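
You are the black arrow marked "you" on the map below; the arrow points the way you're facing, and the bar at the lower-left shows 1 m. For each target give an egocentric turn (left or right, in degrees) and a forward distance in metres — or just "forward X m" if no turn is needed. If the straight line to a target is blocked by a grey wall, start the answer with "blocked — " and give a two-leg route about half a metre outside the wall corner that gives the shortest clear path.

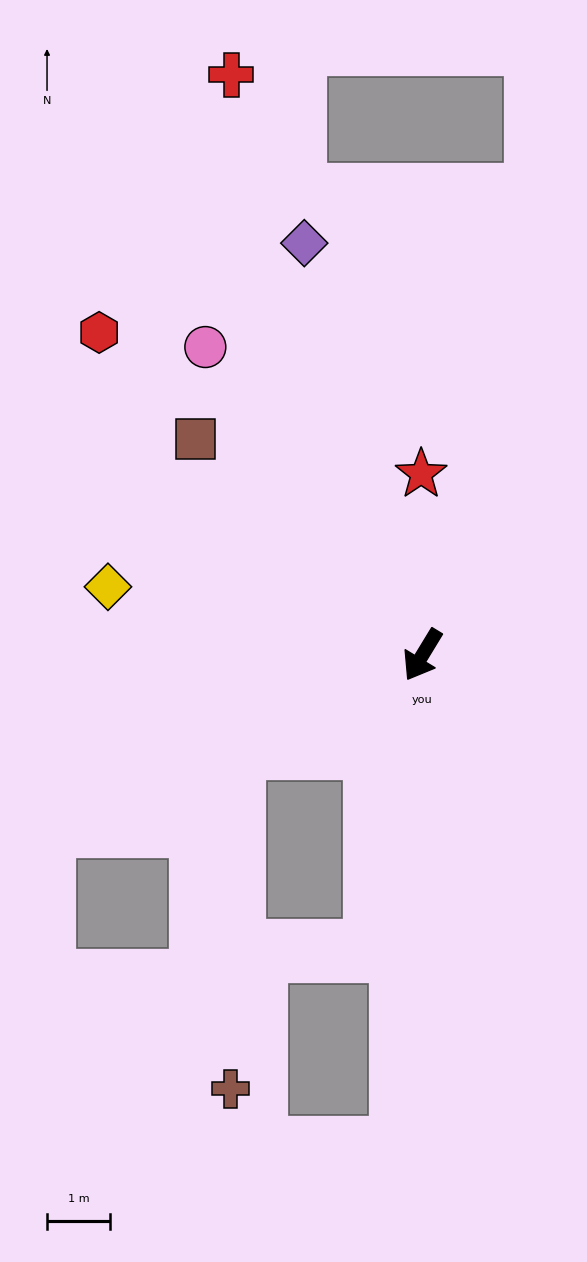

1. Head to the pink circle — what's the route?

turn right 114°, forward 6.0 m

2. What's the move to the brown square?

turn right 102°, forward 4.9 m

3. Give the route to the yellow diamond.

turn right 71°, forward 5.1 m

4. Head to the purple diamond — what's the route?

turn right 133°, forward 6.8 m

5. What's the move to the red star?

turn right 148°, forward 2.9 m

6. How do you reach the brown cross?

blocked — turn right 31°, forward 3.3 m, then turn left 61°, forward 5.3 m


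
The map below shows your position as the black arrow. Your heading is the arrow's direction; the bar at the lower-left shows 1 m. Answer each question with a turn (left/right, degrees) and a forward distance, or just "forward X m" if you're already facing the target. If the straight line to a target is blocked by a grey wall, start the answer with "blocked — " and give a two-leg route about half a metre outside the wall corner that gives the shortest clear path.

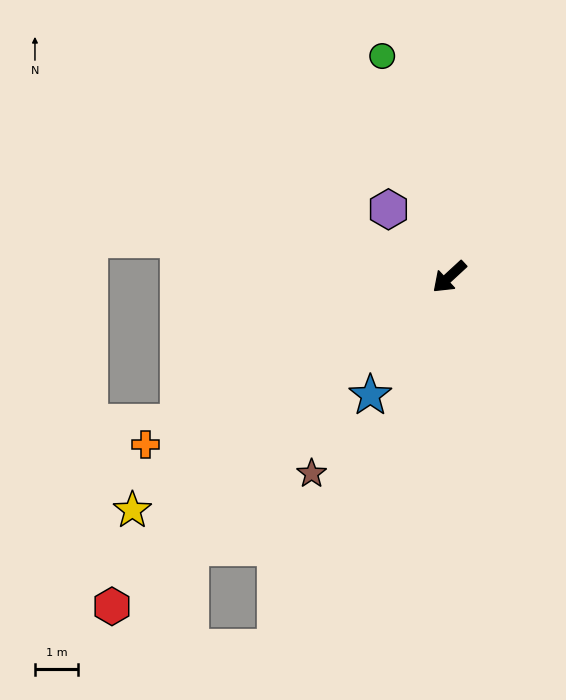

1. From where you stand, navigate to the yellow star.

turn right 6°, forward 9.1 m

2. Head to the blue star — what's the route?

turn left 14°, forward 3.3 m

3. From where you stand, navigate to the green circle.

turn right 116°, forward 5.3 m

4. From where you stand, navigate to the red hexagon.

forward 10.9 m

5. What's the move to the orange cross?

turn right 14°, forward 8.0 m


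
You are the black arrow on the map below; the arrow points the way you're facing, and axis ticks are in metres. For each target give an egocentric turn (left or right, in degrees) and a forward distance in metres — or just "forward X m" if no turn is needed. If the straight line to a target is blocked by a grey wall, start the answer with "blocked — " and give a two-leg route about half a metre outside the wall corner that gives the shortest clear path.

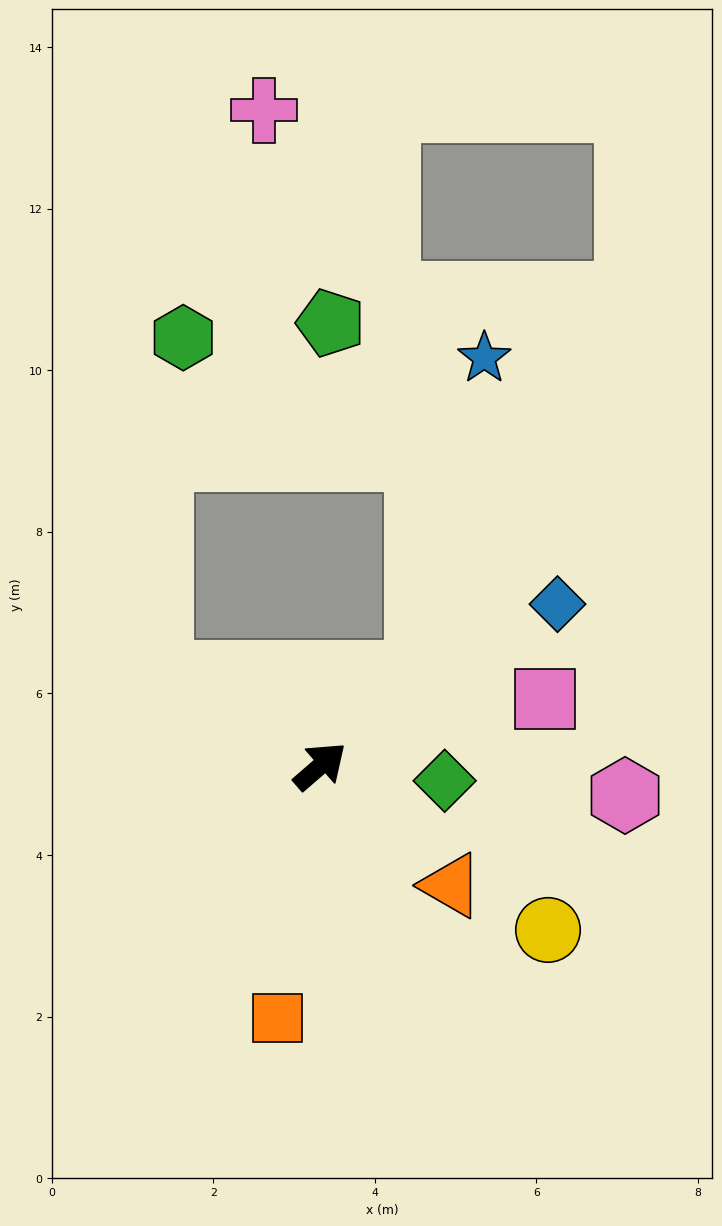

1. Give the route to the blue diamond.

turn right 7°, forward 3.6 m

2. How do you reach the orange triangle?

turn right 83°, forward 2.2 m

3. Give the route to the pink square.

turn right 24°, forward 2.9 m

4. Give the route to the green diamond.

turn right 48°, forward 1.6 m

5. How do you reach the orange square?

turn right 141°, forward 3.2 m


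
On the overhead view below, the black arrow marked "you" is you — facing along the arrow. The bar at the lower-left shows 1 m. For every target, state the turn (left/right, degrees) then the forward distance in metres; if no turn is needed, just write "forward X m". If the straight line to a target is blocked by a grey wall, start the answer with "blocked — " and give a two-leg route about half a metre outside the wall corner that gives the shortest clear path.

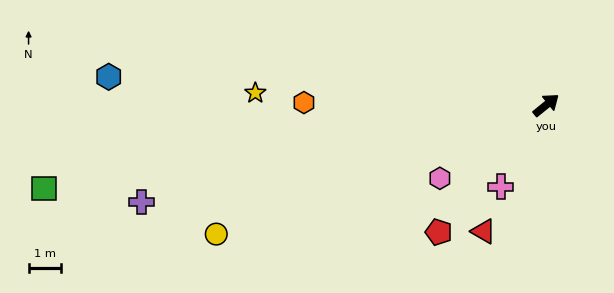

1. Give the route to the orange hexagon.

turn left 140°, forward 7.5 m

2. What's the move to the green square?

turn left 150°, forward 15.7 m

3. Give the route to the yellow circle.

turn left 162°, forward 11.0 m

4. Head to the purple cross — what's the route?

turn left 154°, forward 12.9 m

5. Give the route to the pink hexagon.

turn left 176°, forward 4.0 m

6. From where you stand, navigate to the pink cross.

turn right 158°, forward 2.9 m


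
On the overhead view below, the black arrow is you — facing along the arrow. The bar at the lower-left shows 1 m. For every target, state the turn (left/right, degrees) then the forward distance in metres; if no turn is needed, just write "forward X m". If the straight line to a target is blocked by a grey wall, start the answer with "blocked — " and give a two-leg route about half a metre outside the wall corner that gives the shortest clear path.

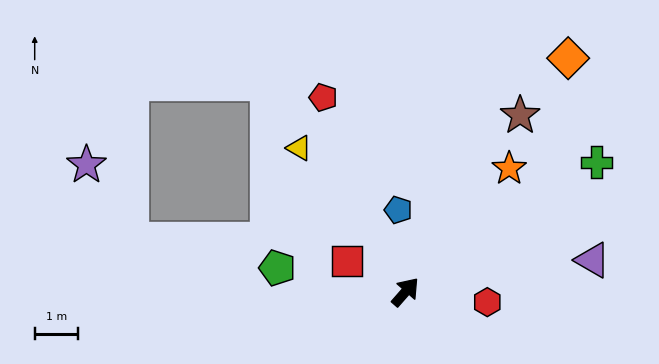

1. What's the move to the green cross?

turn right 15°, forward 5.4 m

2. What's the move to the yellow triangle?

turn left 78°, forward 4.1 m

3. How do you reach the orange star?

forward 3.7 m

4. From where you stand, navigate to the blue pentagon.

turn left 46°, forward 1.9 m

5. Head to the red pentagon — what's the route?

turn left 64°, forward 4.9 m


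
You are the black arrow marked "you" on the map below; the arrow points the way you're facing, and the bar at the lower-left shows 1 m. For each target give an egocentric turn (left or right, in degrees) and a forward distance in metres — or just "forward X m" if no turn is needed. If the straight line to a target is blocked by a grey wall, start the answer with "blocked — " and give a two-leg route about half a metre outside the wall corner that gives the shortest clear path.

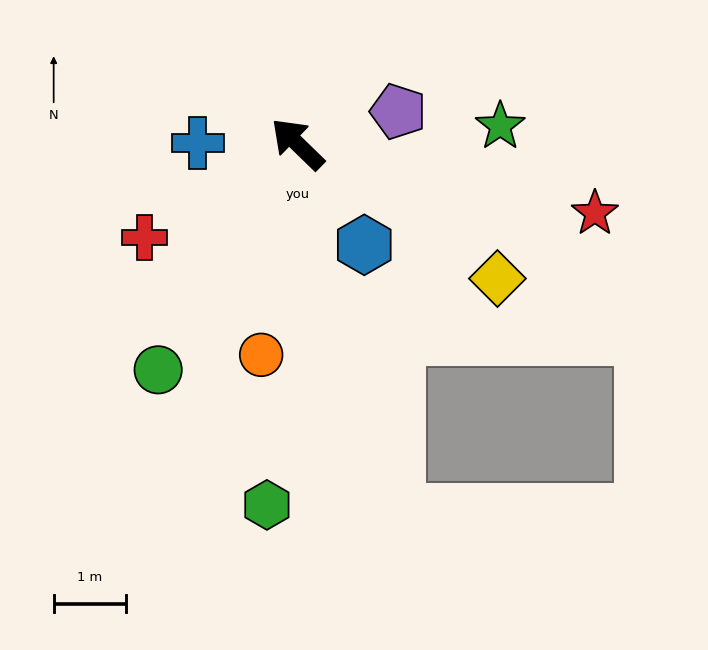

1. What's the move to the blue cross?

turn left 44°, forward 1.4 m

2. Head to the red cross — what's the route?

turn left 76°, forward 2.5 m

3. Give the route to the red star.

turn right 149°, forward 4.2 m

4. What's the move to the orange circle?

turn left 124°, forward 3.0 m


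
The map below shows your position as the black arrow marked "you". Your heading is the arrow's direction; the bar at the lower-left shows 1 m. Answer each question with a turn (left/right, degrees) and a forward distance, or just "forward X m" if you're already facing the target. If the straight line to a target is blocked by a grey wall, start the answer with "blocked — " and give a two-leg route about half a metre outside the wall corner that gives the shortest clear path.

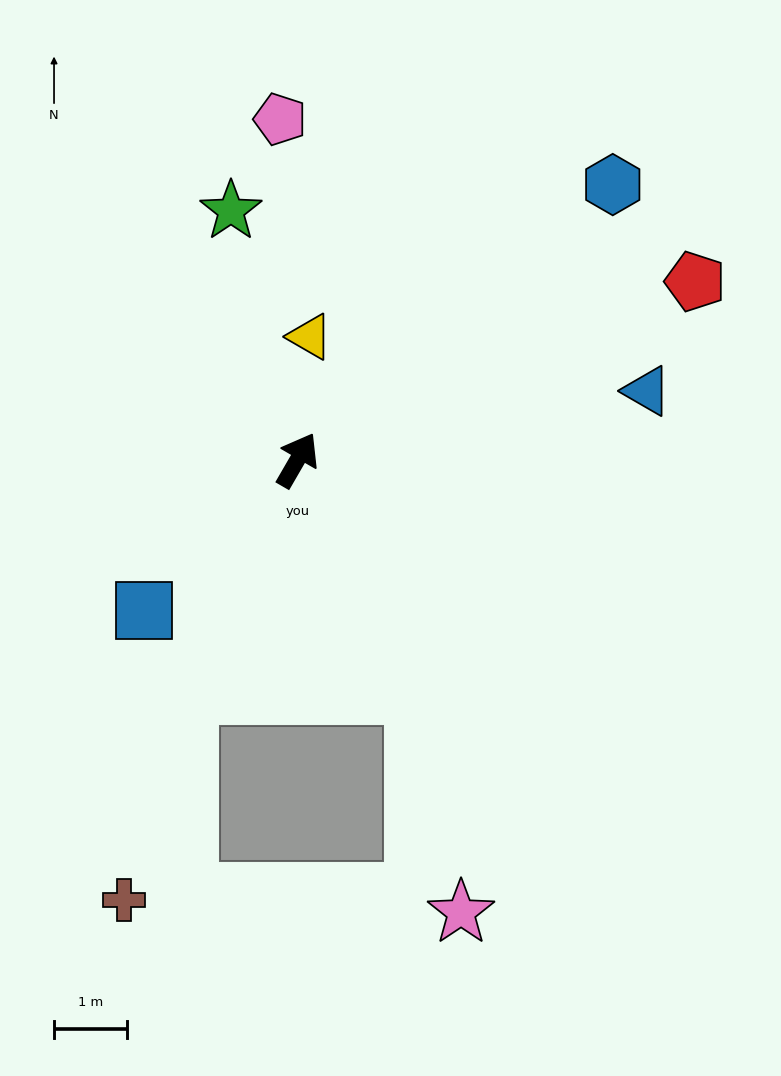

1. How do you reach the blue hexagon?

turn right 19°, forward 5.8 m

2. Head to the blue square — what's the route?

turn left 165°, forward 3.0 m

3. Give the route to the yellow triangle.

turn left 24°, forward 1.7 m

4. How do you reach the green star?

turn left 45°, forward 3.5 m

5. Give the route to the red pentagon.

turn right 36°, forward 6.0 m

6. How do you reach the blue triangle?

turn right 49°, forward 4.9 m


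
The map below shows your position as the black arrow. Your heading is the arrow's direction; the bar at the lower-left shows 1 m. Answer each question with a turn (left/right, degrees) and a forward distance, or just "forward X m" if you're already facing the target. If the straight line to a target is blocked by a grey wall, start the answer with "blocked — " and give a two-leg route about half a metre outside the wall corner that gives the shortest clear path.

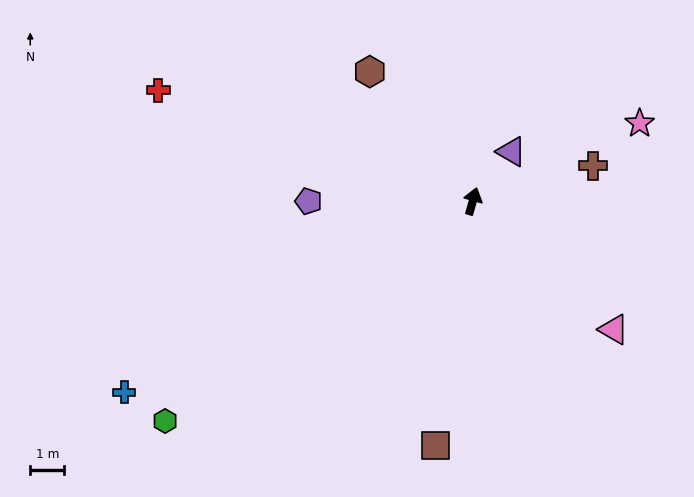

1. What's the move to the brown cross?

turn right 58°, forward 3.7 m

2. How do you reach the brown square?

turn right 173°, forward 7.2 m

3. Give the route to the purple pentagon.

turn left 106°, forward 4.8 m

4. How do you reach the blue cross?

turn left 135°, forward 11.6 m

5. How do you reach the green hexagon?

turn left 141°, forward 11.0 m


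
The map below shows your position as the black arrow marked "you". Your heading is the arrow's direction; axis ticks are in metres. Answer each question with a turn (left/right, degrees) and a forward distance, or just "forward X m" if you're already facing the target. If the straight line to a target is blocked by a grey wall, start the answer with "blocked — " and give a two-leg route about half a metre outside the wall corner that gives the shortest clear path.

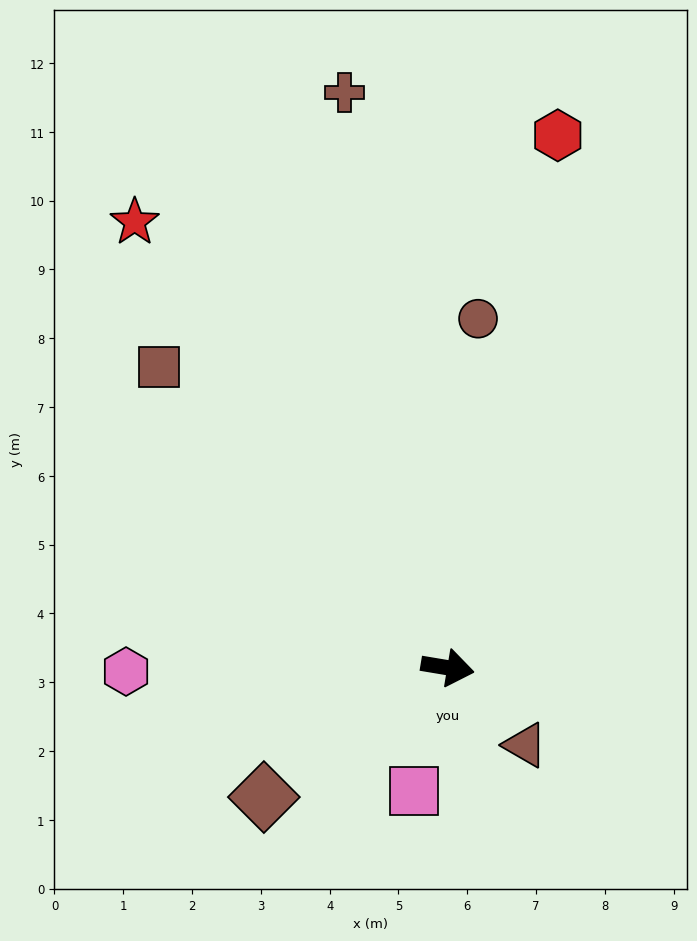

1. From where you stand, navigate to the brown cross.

turn left 110°, forward 8.5 m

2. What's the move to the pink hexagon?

turn right 170°, forward 4.7 m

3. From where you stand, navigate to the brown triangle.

turn right 36°, forward 1.6 m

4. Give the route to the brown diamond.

turn right 135°, forward 3.3 m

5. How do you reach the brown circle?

turn left 94°, forward 5.1 m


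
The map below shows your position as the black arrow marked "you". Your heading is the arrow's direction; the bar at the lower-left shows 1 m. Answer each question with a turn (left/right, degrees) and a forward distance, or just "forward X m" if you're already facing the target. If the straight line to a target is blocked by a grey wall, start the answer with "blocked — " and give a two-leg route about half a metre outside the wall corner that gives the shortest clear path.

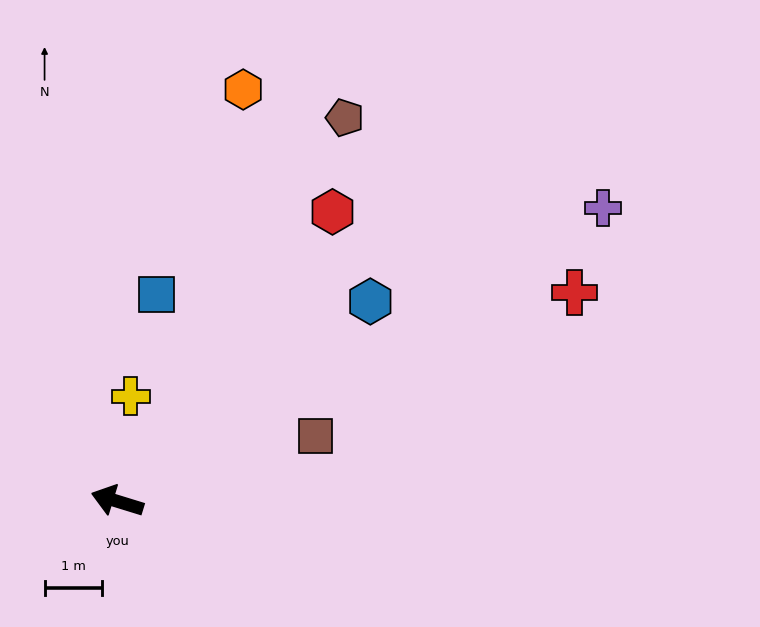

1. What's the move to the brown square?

turn right 145°, forward 3.7 m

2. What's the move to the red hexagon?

turn right 110°, forward 6.3 m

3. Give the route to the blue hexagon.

turn right 125°, forward 5.6 m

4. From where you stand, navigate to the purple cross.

turn right 132°, forward 9.9 m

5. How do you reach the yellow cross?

turn right 80°, forward 1.9 m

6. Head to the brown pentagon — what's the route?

turn right 104°, forward 7.8 m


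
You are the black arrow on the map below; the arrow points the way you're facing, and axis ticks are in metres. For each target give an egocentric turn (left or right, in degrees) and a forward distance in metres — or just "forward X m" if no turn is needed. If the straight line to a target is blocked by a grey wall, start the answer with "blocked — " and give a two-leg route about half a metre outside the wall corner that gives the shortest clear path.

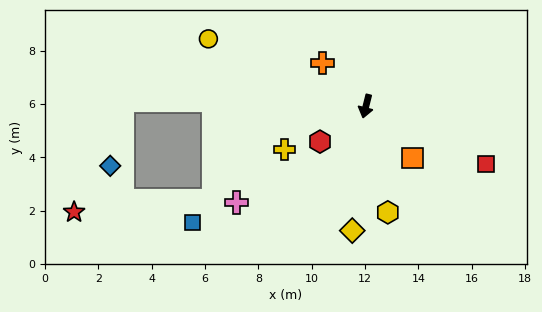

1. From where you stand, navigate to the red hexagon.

turn right 38°, forward 2.2 m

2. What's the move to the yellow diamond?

turn left 8°, forward 4.7 m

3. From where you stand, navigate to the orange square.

turn left 56°, forward 2.6 m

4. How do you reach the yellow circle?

turn right 99°, forward 6.4 m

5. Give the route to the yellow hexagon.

turn left 26°, forward 4.1 m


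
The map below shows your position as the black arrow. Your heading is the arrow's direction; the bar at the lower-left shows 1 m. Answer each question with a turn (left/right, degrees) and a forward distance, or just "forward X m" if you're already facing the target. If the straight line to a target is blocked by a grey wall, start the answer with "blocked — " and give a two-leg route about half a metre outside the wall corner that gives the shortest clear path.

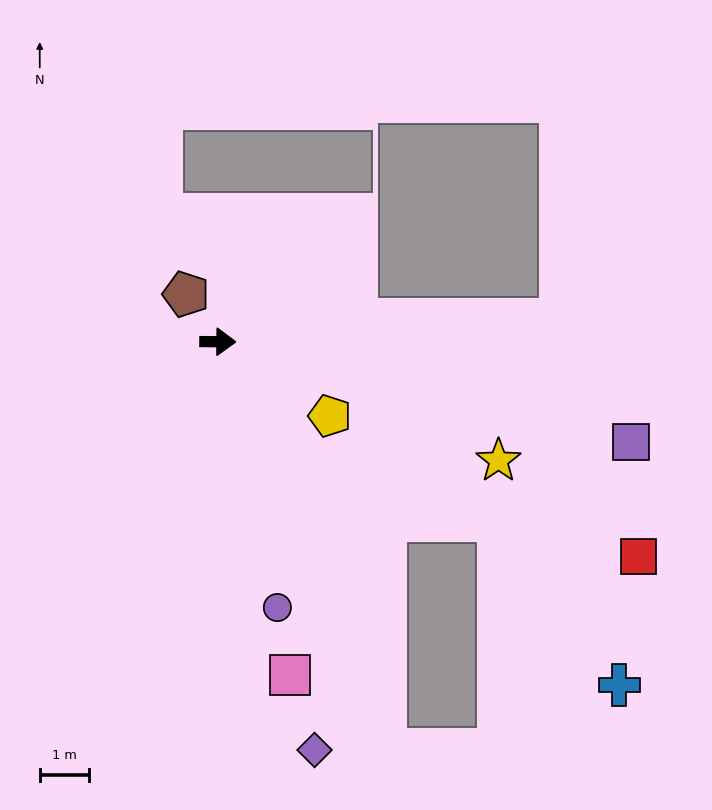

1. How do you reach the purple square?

turn right 13°, forward 8.7 m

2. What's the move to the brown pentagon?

turn left 124°, forward 1.2 m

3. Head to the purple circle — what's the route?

turn right 77°, forward 5.6 m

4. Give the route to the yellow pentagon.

turn right 33°, forward 2.7 m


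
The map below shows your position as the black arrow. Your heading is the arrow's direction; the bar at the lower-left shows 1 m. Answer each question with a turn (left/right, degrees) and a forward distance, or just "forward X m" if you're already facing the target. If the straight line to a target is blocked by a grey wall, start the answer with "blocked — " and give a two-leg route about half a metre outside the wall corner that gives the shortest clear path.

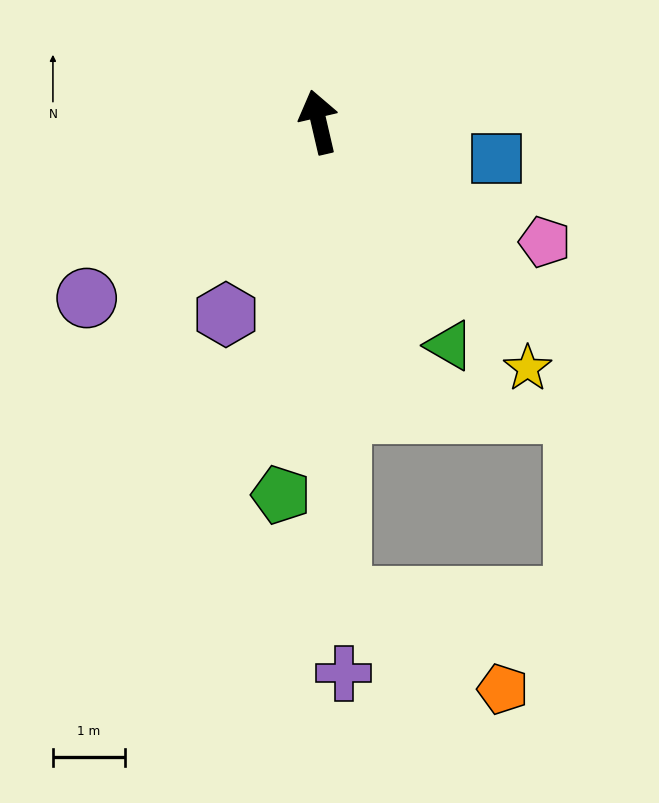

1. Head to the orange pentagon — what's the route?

blocked — turn left 170°, forward 6.6 m, then turn left 57°, forward 2.6 m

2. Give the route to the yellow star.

turn right 153°, forward 4.5 m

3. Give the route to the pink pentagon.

turn right 131°, forward 3.5 m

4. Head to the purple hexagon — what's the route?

turn left 141°, forward 3.0 m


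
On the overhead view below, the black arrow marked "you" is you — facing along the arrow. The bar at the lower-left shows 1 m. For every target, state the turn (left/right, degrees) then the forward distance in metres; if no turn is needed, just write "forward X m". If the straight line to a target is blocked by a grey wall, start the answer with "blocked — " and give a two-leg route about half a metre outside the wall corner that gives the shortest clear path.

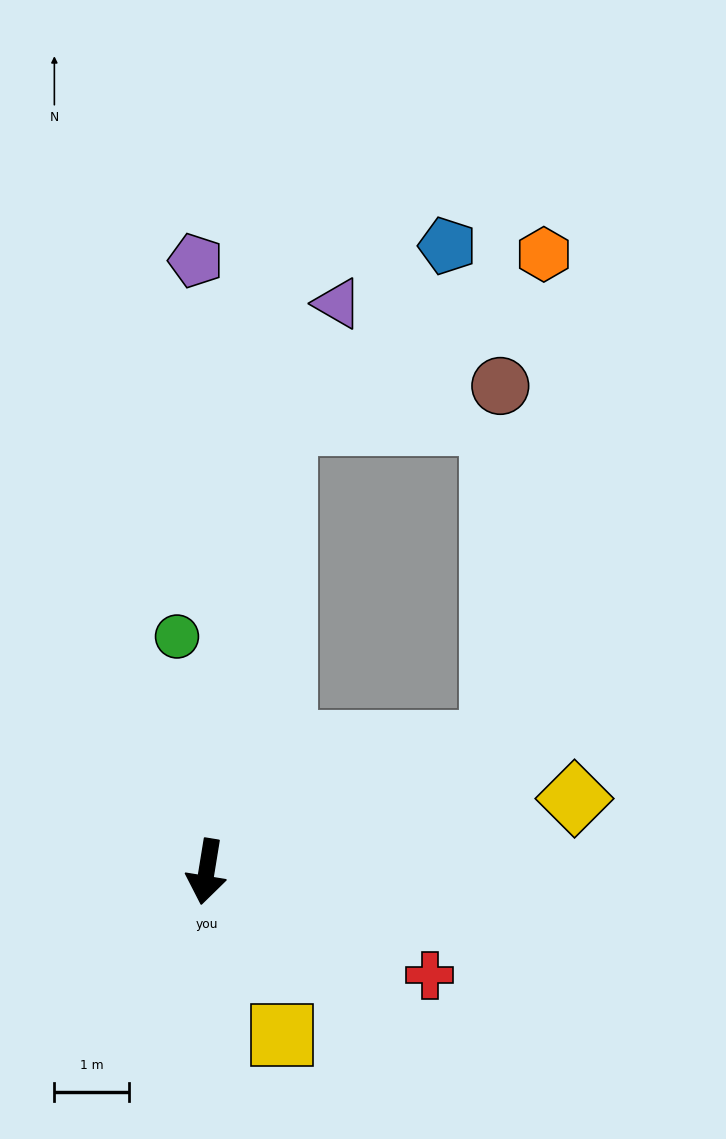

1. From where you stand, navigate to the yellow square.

turn left 34°, forward 2.4 m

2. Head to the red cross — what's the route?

turn left 74°, forward 3.3 m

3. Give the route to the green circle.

turn right 164°, forward 3.2 m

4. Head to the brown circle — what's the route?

blocked — turn left 124°, forward 4.2 m, then turn left 64°, forward 4.8 m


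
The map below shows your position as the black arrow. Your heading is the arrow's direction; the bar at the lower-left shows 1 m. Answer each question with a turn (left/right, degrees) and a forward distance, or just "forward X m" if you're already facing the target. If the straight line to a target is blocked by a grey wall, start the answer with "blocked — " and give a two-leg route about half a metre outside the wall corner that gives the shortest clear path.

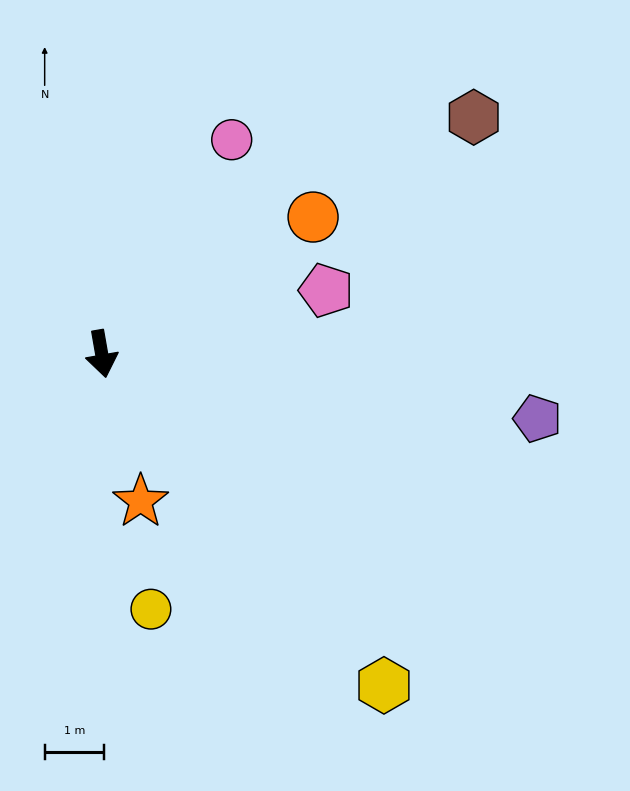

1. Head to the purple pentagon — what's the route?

turn left 72°, forward 7.4 m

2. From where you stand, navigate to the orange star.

turn left 5°, forward 2.6 m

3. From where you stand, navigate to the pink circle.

turn left 139°, forward 4.2 m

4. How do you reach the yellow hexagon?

turn left 31°, forward 7.3 m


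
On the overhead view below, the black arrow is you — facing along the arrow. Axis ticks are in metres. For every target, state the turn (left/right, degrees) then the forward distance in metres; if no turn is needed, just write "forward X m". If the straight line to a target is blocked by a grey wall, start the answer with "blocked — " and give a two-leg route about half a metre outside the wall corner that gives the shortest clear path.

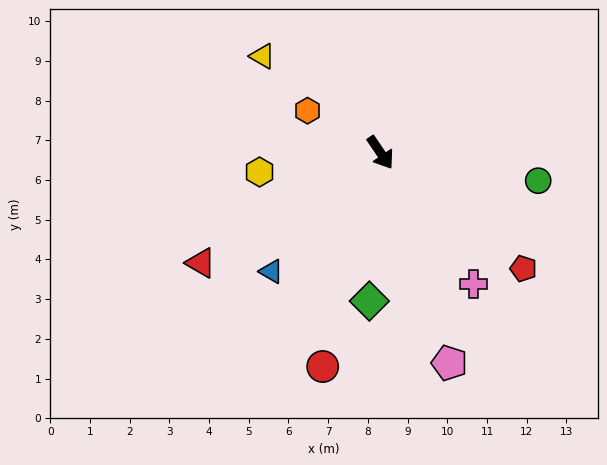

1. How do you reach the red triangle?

turn right 93°, forward 5.3 m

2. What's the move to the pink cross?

forward 4.0 m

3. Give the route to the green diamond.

turn right 38°, forward 3.7 m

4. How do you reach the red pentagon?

turn left 17°, forward 4.6 m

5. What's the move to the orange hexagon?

turn right 154°, forward 2.1 m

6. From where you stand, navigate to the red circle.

turn right 49°, forward 5.6 m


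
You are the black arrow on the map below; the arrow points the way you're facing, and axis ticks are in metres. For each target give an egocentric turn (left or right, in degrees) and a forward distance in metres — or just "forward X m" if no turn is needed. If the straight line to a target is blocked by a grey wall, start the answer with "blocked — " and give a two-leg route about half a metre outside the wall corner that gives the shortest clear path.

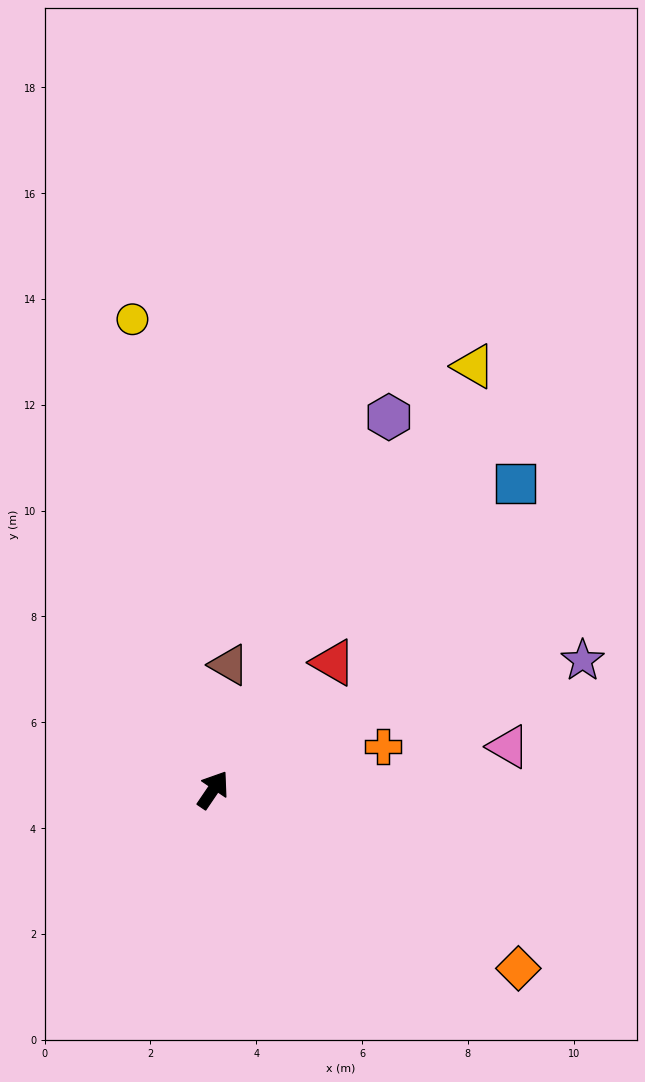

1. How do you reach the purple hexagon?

turn left 9°, forward 7.8 m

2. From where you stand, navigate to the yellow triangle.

turn left 3°, forward 9.4 m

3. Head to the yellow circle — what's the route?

turn left 44°, forward 9.0 m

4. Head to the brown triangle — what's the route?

turn left 27°, forward 2.4 m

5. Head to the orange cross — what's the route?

turn right 42°, forward 3.3 m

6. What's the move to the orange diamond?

turn right 86°, forward 6.7 m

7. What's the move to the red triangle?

turn right 9°, forward 3.3 m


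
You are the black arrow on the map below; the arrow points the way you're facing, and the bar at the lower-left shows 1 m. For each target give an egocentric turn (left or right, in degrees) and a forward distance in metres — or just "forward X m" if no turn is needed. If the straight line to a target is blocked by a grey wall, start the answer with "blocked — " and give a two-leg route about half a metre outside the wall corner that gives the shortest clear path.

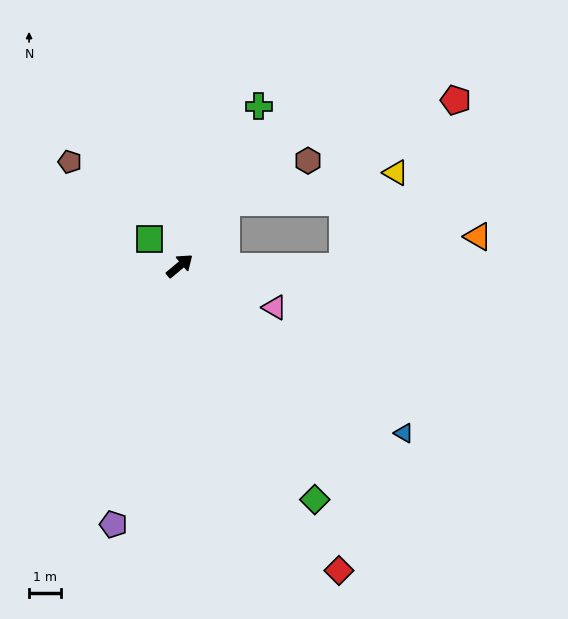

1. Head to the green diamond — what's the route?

turn right 100°, forward 8.5 m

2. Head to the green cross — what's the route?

turn left 24°, forward 5.6 m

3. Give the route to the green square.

turn left 99°, forward 1.3 m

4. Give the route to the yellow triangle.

blocked — turn left 14°, forward 2.5 m, then turn right 44°, forward 5.4 m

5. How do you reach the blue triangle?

turn right 77°, forward 8.8 m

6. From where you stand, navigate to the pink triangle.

turn right 64°, forward 3.3 m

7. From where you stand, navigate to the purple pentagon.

turn right 144°, forward 8.4 m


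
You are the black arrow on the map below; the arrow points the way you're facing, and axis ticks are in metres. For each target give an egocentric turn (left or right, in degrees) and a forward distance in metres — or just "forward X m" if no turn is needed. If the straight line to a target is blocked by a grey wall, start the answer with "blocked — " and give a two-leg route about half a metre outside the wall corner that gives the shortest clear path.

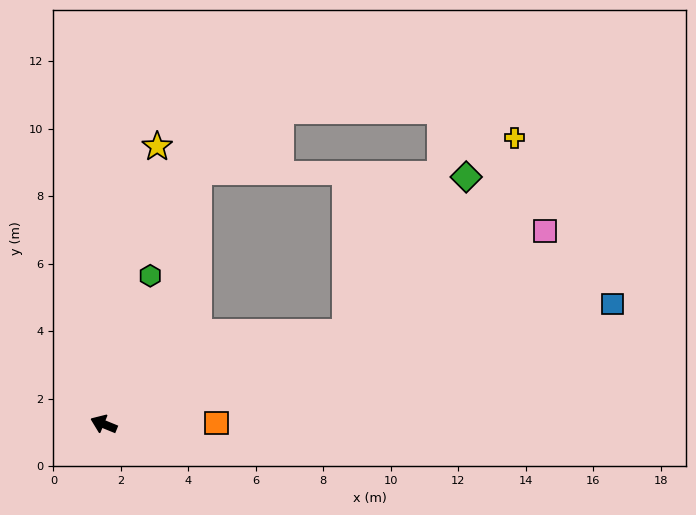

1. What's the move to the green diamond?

blocked — turn right 137°, forward 7.7 m, then turn left 32°, forward 5.8 m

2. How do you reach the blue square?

turn right 144°, forward 15.5 m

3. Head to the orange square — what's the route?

turn right 157°, forward 3.3 m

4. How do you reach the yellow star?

turn right 79°, forward 8.4 m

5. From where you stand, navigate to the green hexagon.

turn right 85°, forward 4.6 m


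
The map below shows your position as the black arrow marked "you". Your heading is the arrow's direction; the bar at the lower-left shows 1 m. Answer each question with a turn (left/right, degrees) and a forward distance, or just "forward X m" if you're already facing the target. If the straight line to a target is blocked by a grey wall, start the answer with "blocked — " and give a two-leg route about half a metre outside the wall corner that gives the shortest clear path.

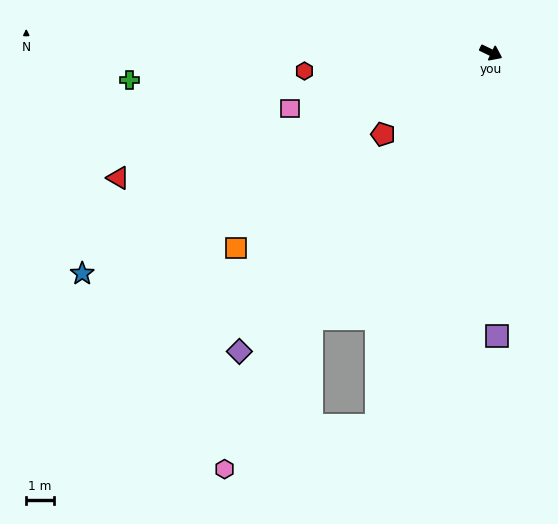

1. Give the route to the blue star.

turn right 126°, forward 16.9 m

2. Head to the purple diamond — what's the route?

turn right 104°, forward 14.2 m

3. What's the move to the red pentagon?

turn right 117°, forward 4.9 m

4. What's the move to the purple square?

turn right 63°, forward 10.3 m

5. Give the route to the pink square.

turn right 139°, forward 7.6 m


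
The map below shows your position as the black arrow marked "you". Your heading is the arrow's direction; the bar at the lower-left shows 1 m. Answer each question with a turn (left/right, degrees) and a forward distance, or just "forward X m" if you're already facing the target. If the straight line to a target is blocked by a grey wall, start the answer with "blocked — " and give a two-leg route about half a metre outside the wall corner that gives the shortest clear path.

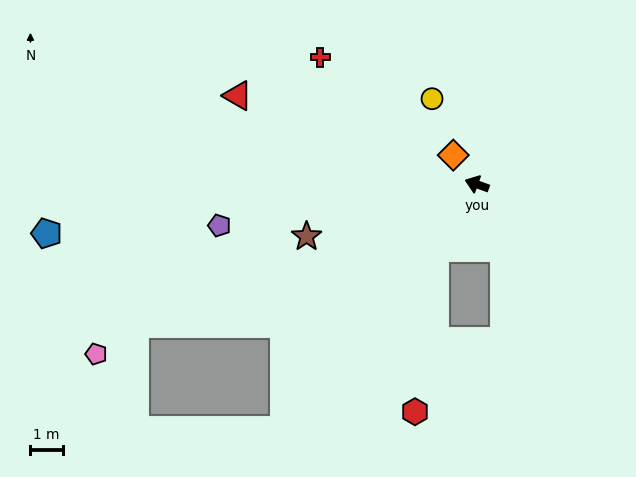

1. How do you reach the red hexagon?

blocked — turn left 77°, forward 2.3 m, then turn left 25°, forward 5.1 m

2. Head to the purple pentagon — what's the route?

turn left 29°, forward 8.0 m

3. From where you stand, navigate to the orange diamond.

turn right 31°, forward 1.2 m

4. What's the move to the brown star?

turn left 37°, forward 5.5 m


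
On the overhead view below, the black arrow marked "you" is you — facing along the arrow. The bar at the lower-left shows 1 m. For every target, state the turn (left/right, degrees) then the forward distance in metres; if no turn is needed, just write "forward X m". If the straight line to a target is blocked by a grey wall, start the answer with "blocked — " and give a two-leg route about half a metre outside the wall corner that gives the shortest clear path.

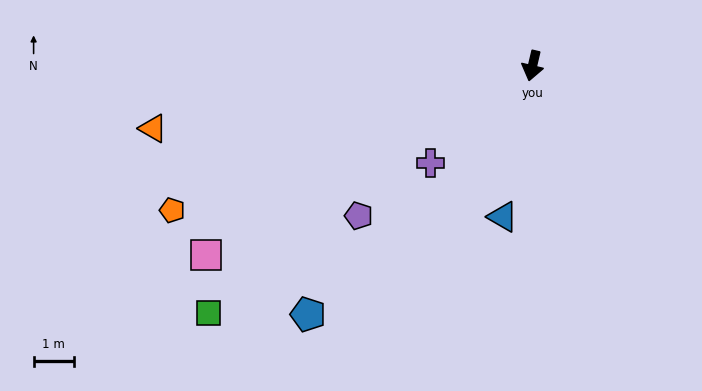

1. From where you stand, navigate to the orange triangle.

turn right 67°, forward 9.6 m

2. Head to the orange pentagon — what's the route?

turn right 55°, forward 9.7 m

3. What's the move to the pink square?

turn right 47°, forward 9.4 m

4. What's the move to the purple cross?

turn right 33°, forward 3.5 m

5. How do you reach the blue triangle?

forward 3.8 m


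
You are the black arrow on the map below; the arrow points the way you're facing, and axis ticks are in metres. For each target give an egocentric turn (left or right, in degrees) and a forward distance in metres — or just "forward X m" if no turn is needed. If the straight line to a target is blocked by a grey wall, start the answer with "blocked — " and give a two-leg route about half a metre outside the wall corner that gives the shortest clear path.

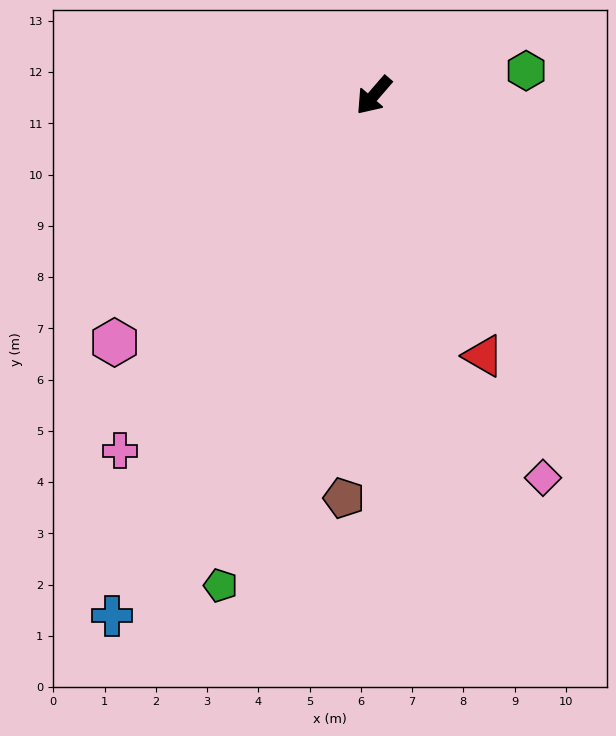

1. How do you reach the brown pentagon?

turn left 37°, forward 7.9 m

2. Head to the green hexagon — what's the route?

turn left 140°, forward 3.0 m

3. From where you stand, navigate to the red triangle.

turn left 64°, forward 5.5 m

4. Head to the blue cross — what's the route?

turn left 14°, forward 11.4 m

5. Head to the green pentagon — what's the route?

turn left 24°, forward 10.0 m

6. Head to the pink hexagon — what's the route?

turn right 6°, forward 7.0 m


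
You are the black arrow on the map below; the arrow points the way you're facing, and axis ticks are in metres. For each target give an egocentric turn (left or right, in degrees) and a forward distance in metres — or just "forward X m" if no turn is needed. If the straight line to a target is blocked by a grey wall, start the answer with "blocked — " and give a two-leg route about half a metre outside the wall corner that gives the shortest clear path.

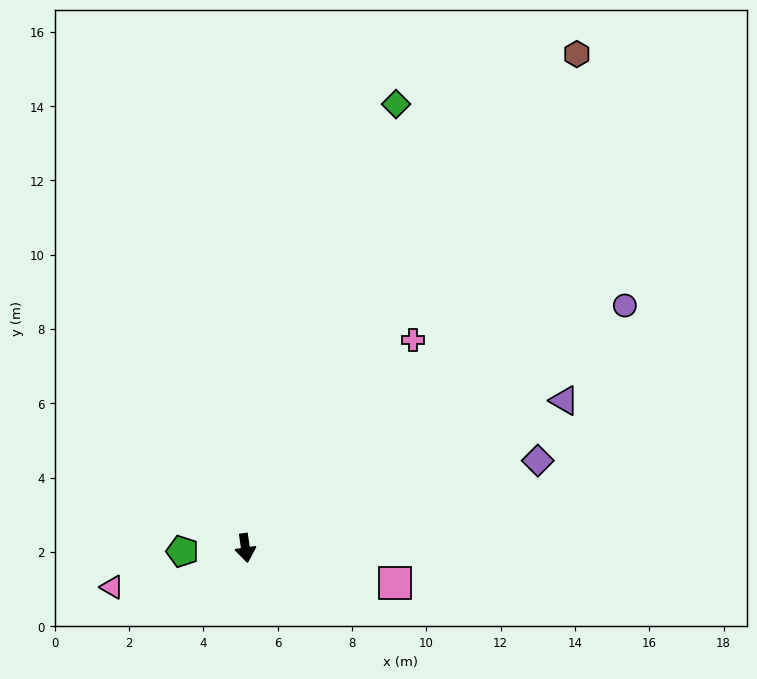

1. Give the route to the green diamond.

turn left 153°, forward 12.6 m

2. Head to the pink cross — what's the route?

turn left 133°, forward 7.2 m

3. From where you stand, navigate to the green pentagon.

turn right 95°, forward 1.7 m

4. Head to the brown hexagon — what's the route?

turn left 138°, forward 16.0 m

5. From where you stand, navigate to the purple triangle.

turn left 106°, forward 9.5 m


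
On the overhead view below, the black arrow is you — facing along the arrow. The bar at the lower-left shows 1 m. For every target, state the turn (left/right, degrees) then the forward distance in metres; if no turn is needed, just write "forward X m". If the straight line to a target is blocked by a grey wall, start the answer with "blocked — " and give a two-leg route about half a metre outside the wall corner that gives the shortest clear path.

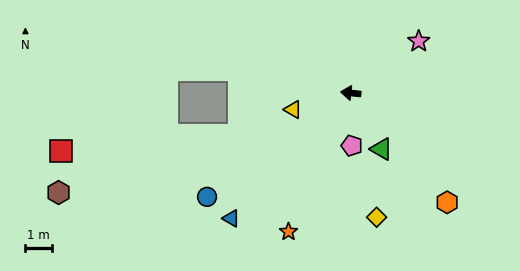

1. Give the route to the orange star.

turn left 72°, forward 5.7 m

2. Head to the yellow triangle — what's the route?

turn left 22°, forward 2.3 m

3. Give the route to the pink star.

turn right 137°, forward 3.2 m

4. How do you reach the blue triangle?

turn left 53°, forward 6.5 m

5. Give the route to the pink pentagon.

turn left 97°, forward 2.0 m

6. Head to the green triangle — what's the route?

turn left 125°, forward 2.4 m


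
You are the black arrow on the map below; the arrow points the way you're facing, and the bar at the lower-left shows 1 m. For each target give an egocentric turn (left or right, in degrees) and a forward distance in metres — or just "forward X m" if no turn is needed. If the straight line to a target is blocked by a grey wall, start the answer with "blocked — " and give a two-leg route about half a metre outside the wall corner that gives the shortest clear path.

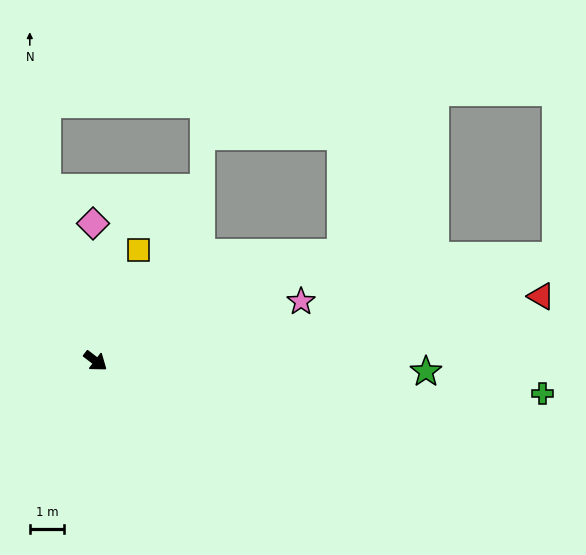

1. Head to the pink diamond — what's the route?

turn left 129°, forward 4.0 m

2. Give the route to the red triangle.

turn left 46°, forward 13.2 m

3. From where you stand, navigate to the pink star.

turn left 54°, forward 6.3 m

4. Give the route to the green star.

turn left 36°, forward 9.7 m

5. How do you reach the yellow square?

turn left 106°, forward 3.5 m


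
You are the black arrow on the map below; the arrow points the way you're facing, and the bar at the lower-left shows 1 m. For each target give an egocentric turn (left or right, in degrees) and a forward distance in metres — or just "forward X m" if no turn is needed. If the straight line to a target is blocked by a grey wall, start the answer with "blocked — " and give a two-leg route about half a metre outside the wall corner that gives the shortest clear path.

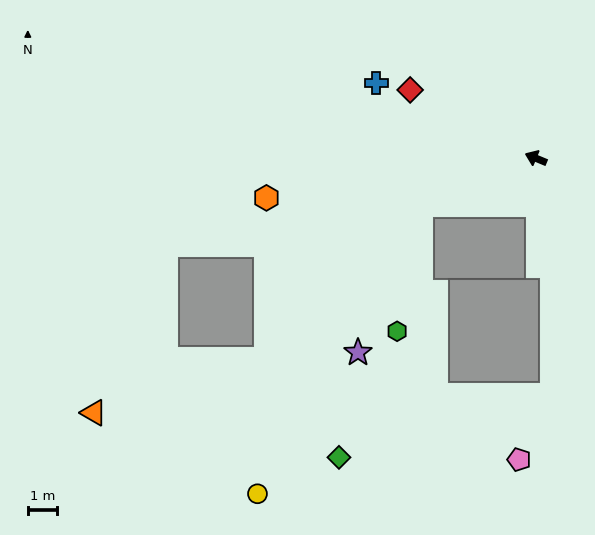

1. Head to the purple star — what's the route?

blocked — turn left 45°, forward 4.3 m, then turn left 44°, forward 5.6 m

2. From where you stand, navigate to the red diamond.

turn right 6°, forward 5.0 m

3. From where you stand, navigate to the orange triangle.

blocked — turn left 36°, forward 13.2 m, then turn left 53°, forward 6.3 m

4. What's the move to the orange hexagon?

turn left 31°, forward 9.4 m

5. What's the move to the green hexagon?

blocked — turn left 45°, forward 4.3 m, then turn left 57°, forward 4.4 m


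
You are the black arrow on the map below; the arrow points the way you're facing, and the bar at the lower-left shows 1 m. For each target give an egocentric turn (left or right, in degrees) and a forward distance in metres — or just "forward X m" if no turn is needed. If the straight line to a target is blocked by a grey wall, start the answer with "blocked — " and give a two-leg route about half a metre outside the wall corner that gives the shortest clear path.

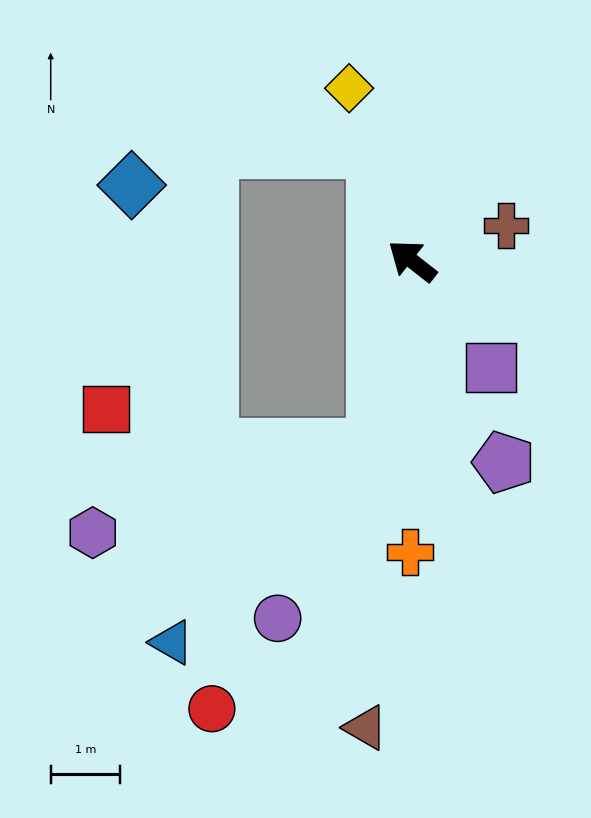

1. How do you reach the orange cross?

turn left 128°, forward 4.2 m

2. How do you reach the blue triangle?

blocked — turn left 117°, forward 2.7 m, then turn right 36°, forward 4.0 m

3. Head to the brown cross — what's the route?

turn right 121°, forward 1.4 m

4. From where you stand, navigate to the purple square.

turn left 165°, forward 1.9 m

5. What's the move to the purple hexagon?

blocked — turn left 117°, forward 2.7 m, then turn right 62°, forward 4.3 m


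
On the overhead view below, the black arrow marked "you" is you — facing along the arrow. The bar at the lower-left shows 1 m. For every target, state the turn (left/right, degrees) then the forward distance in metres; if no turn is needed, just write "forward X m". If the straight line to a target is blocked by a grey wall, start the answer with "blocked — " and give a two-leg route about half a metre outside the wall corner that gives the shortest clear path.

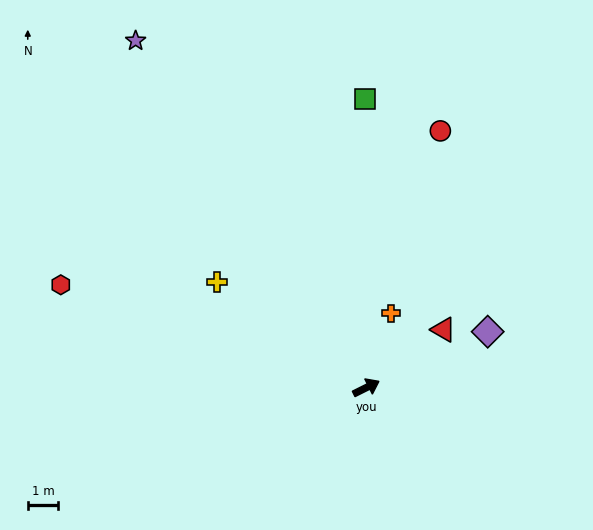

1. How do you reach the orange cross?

turn left 45°, forward 2.6 m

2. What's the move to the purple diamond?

forward 4.4 m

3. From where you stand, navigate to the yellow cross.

turn left 118°, forward 6.0 m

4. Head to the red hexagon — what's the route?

turn left 135°, forward 10.6 m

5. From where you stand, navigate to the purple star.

turn left 97°, forward 13.6 m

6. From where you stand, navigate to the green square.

turn left 64°, forward 9.5 m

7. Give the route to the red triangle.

turn left 10°, forward 3.2 m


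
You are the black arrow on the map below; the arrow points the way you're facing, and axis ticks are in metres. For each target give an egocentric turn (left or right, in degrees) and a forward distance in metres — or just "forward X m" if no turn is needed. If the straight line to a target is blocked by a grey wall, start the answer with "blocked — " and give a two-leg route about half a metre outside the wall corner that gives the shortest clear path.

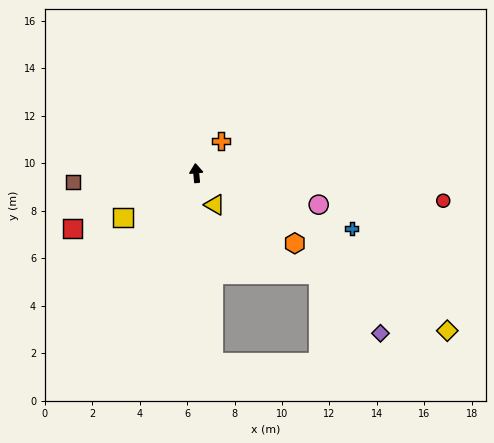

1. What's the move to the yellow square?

turn left 116°, forward 3.6 m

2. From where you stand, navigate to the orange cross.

turn right 43°, forward 1.7 m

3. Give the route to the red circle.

turn right 102°, forward 10.5 m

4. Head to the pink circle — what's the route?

turn right 110°, forward 5.3 m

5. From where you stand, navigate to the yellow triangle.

turn right 155°, forward 1.5 m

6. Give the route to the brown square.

turn left 89°, forward 5.2 m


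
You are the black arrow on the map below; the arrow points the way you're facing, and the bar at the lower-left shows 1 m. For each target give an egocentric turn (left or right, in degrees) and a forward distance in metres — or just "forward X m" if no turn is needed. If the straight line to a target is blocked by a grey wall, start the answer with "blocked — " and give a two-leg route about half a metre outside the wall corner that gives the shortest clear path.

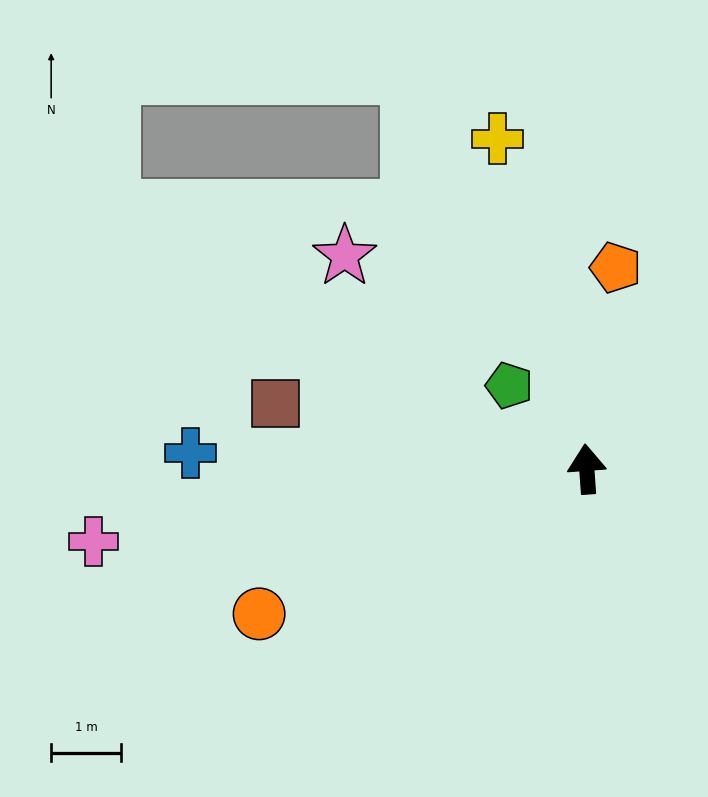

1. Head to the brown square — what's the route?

turn left 74°, forward 4.6 m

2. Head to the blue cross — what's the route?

turn left 84°, forward 5.7 m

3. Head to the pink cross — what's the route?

turn left 94°, forward 7.2 m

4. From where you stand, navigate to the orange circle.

turn left 110°, forward 5.2 m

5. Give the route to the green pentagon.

turn left 39°, forward 1.6 m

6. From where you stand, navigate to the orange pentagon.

turn right 12°, forward 2.9 m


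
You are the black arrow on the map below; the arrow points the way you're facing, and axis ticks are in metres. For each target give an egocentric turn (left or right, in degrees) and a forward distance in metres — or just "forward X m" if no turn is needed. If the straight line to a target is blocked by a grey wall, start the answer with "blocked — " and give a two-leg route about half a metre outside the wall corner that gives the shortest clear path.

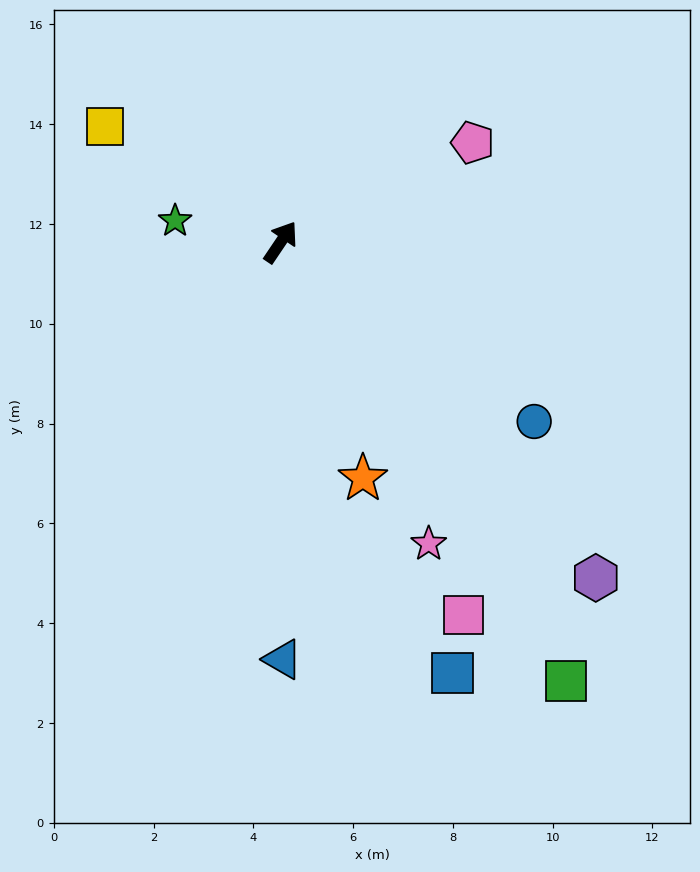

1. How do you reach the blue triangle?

turn right 146°, forward 8.4 m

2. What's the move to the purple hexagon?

turn right 103°, forward 9.2 m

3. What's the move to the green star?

turn left 113°, forward 2.2 m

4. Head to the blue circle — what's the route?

turn right 91°, forward 6.2 m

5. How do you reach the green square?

turn right 113°, forward 10.5 m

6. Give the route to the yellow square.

turn left 91°, forward 4.2 m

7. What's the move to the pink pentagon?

turn right 29°, forward 4.3 m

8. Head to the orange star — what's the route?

turn right 127°, forward 5.0 m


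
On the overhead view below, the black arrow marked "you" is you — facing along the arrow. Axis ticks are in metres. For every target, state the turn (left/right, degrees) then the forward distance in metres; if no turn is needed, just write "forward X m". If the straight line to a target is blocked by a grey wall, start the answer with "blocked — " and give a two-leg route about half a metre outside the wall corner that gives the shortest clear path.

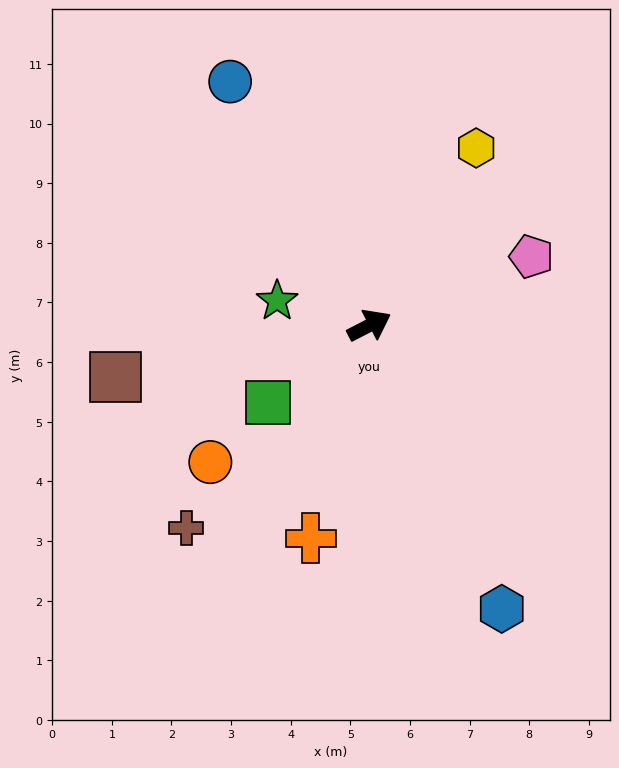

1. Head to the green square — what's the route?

turn right 170°, forward 2.1 m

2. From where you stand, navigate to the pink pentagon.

turn right 4°, forward 3.0 m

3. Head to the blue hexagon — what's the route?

turn right 92°, forward 5.2 m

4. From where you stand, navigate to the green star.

turn left 138°, forward 1.6 m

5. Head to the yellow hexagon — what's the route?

turn left 32°, forward 3.5 m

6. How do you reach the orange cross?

turn right 133°, forward 3.7 m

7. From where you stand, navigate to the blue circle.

turn left 92°, forward 4.7 m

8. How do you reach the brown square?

turn left 164°, forward 4.3 m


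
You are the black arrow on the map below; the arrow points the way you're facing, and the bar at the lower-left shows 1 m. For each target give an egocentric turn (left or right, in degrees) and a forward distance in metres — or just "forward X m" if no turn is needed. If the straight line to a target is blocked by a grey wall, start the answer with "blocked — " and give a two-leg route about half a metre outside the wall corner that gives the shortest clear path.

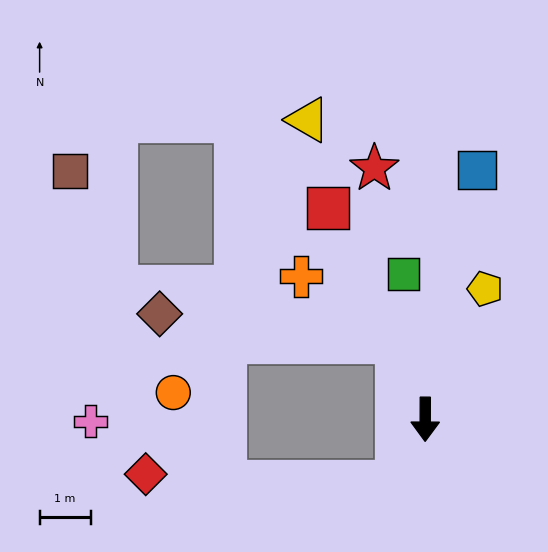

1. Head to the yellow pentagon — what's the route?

turn left 156°, forward 2.8 m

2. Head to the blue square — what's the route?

turn left 168°, forward 5.0 m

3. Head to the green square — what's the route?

turn right 171°, forward 2.9 m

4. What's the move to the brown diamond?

blocked — turn right 159°, forward 1.6 m, then turn left 62°, forward 4.7 m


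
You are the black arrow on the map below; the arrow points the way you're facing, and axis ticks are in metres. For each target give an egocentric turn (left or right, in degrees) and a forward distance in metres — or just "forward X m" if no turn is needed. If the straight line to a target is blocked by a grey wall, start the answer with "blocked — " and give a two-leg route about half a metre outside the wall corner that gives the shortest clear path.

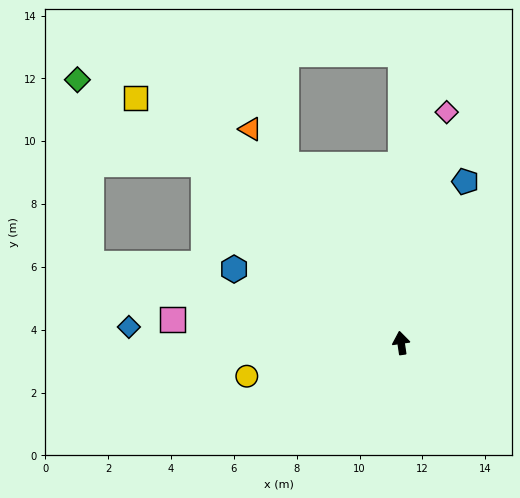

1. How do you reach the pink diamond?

turn right 20°, forward 7.5 m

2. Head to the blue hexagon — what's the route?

turn left 58°, forward 5.8 m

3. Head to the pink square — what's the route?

turn left 76°, forward 7.3 m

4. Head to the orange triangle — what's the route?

turn left 27°, forward 8.3 m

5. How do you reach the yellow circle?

turn left 94°, forward 5.0 m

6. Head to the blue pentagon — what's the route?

turn right 30°, forward 5.5 m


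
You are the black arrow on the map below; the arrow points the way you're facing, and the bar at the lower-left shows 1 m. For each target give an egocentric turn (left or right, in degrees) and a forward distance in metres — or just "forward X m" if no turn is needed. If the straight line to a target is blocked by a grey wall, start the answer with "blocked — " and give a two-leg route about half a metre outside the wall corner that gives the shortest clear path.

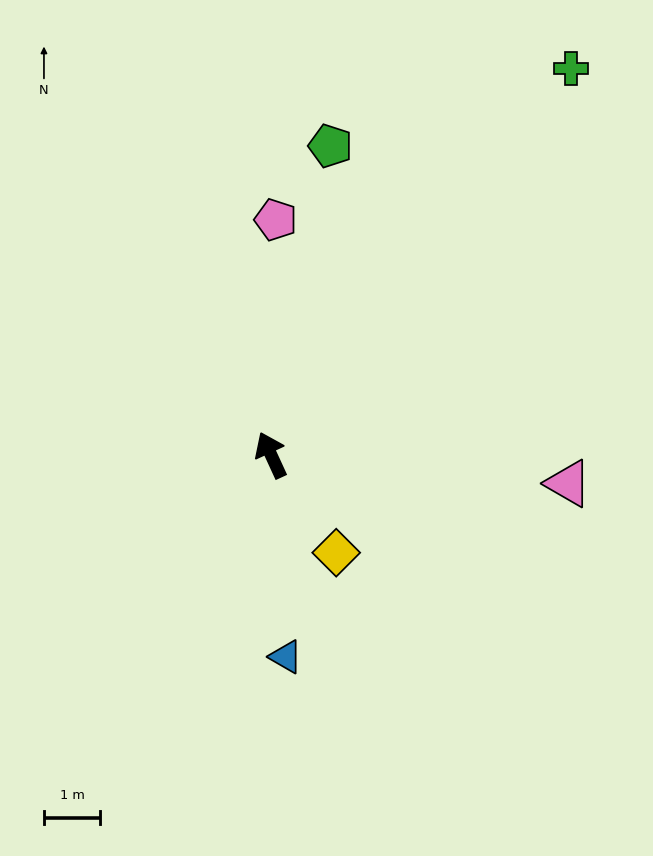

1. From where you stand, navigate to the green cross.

turn right 63°, forward 8.7 m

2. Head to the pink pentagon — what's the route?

turn right 26°, forward 4.2 m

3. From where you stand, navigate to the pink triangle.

turn right 120°, forward 5.3 m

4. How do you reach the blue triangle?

turn left 160°, forward 3.6 m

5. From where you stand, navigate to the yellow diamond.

turn right 171°, forward 2.1 m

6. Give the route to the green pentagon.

turn right 36°, forward 5.6 m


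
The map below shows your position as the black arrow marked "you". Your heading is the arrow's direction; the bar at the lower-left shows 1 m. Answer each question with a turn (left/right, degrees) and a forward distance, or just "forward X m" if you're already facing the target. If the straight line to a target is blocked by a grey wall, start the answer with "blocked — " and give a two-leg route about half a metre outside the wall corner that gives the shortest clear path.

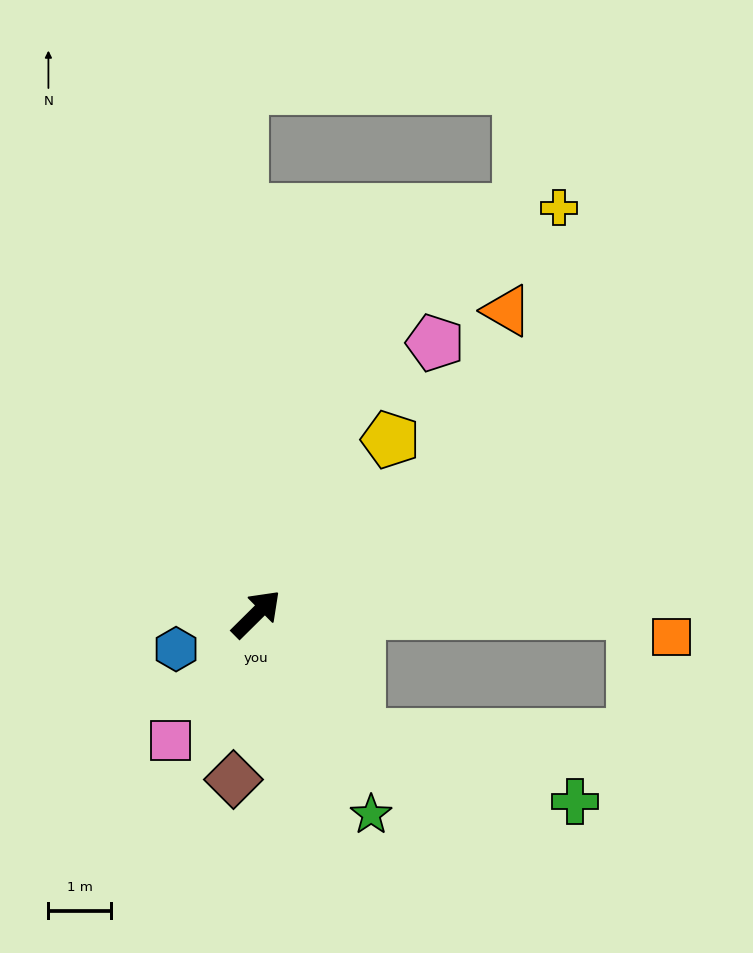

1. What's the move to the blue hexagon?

turn left 159°, forward 1.4 m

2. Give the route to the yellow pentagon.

turn left 8°, forward 3.5 m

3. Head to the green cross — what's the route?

blocked — turn right 94°, forward 2.5 m, then turn left 32°, forward 3.6 m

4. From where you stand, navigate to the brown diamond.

turn right 143°, forward 2.7 m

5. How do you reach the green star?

turn right 105°, forward 3.7 m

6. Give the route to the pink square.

turn right 169°, forward 2.4 m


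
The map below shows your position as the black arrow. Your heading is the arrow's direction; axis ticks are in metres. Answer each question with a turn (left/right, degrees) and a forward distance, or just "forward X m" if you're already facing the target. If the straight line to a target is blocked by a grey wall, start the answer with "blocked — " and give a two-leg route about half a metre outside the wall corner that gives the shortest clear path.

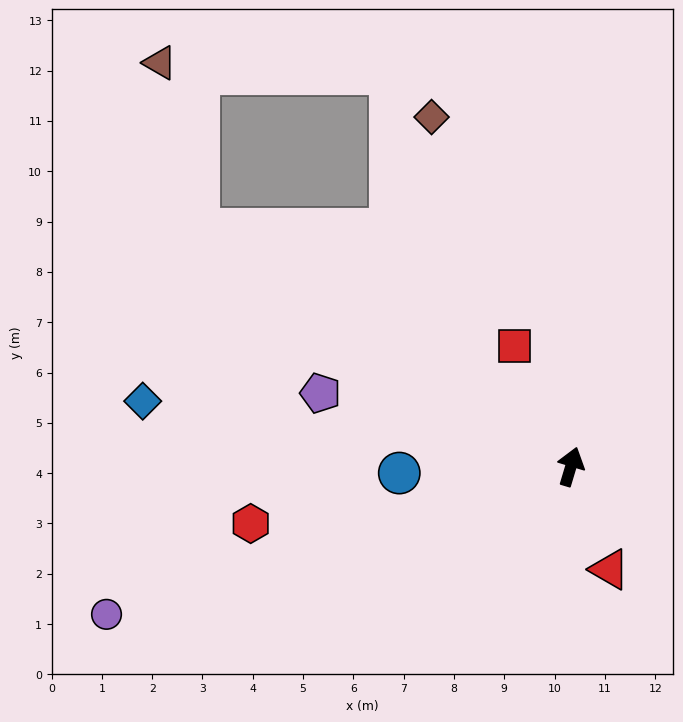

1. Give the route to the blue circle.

turn left 109°, forward 3.4 m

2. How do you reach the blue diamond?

turn left 98°, forward 8.6 m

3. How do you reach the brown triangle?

blocked — turn left 74°, forward 8.8 m, then turn right 44°, forward 3.4 m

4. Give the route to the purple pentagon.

turn left 90°, forward 5.2 m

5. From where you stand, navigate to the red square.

turn left 42°, forward 2.6 m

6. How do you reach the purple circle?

turn left 124°, forward 9.7 m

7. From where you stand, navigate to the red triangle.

turn right 143°, forward 2.2 m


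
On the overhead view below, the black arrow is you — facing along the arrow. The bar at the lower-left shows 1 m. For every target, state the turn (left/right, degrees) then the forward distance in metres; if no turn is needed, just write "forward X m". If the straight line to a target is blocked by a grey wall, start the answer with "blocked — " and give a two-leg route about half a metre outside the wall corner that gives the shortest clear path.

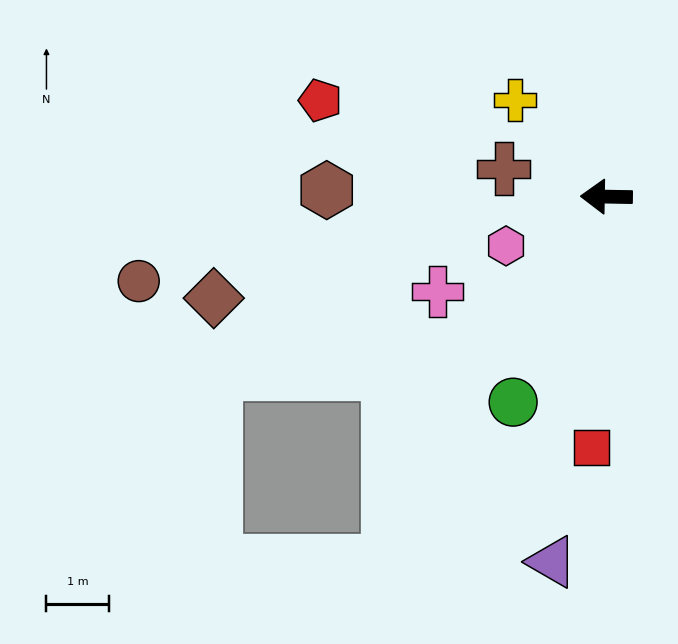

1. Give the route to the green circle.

turn left 67°, forward 3.6 m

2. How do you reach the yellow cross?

turn right 46°, forward 2.1 m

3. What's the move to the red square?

turn left 88°, forward 4.0 m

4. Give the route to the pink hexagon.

turn left 27°, forward 1.8 m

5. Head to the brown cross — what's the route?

turn right 14°, forward 1.7 m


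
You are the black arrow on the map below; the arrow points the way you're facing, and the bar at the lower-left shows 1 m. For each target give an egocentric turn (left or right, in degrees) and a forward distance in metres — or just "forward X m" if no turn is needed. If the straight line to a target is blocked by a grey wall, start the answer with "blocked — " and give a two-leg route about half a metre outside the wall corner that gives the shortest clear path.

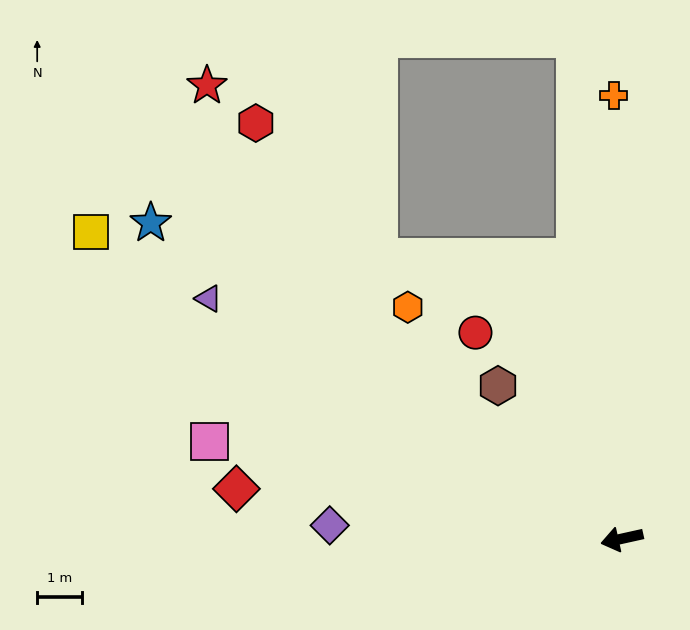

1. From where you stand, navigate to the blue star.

turn right 46°, forward 12.7 m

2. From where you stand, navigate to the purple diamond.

turn right 15°, forward 6.6 m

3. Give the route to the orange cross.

turn right 101°, forward 9.9 m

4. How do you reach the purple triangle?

turn right 43°, forward 10.7 m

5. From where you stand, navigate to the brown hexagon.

turn right 63°, forward 4.4 m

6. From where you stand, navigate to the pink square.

turn right 26°, forward 9.5 m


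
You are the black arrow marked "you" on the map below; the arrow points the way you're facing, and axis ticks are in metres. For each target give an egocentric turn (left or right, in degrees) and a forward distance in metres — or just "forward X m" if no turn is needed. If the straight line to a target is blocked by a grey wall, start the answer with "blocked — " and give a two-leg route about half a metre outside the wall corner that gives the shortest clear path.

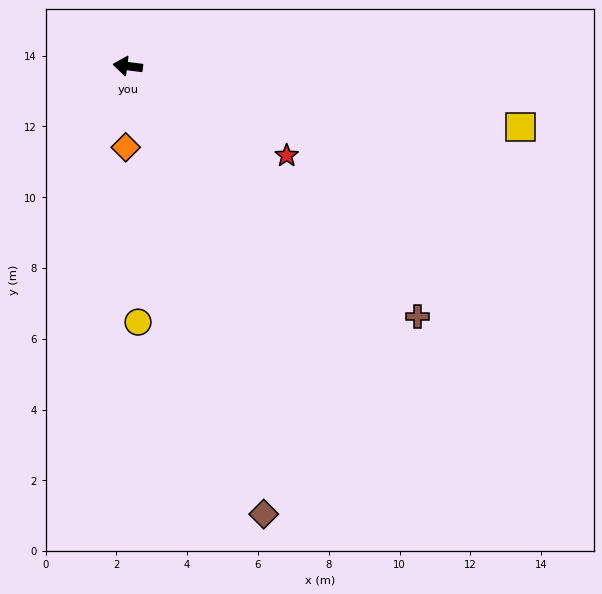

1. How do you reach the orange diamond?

turn left 96°, forward 2.3 m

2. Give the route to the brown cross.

turn left 146°, forward 10.8 m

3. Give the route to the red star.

turn left 158°, forward 5.2 m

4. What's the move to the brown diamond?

turn left 114°, forward 13.2 m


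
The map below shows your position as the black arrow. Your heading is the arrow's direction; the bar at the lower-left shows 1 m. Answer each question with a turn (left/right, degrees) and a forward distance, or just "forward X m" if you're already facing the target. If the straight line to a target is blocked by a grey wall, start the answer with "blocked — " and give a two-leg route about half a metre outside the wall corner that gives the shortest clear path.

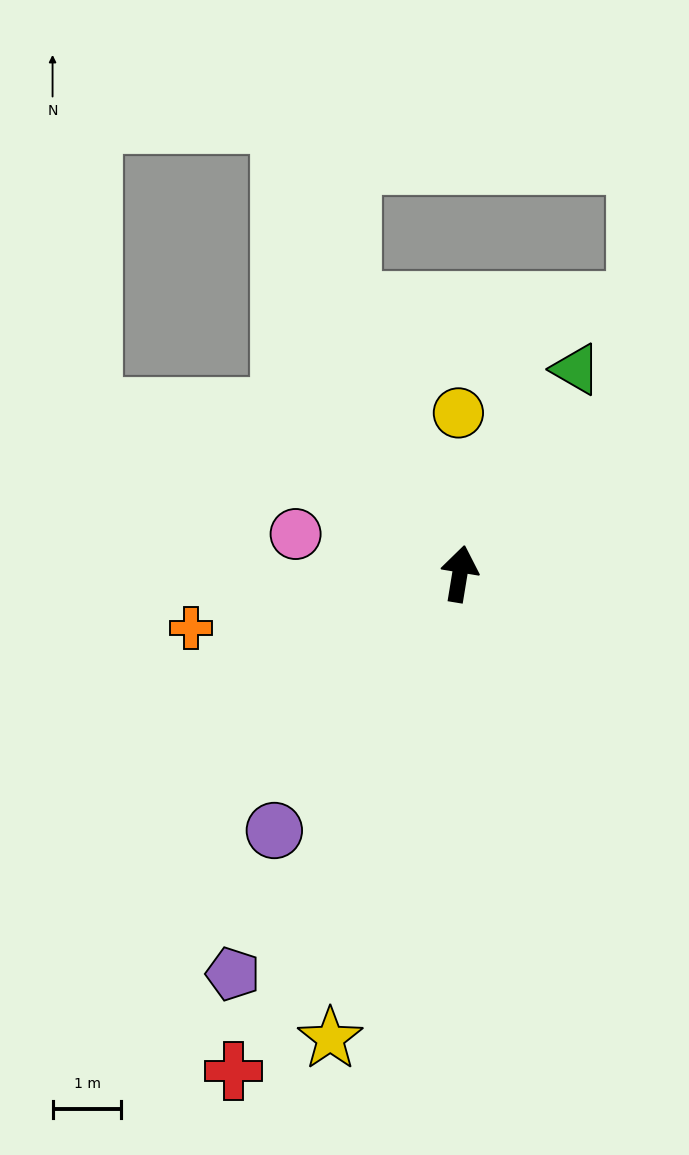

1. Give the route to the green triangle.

turn right 20°, forward 3.4 m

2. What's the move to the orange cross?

turn left 111°, forward 4.0 m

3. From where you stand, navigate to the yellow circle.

turn left 10°, forward 2.3 m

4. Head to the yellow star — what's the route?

turn left 174°, forward 7.0 m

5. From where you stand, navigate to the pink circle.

turn left 86°, forward 2.5 m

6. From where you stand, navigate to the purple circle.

turn left 153°, forward 4.6 m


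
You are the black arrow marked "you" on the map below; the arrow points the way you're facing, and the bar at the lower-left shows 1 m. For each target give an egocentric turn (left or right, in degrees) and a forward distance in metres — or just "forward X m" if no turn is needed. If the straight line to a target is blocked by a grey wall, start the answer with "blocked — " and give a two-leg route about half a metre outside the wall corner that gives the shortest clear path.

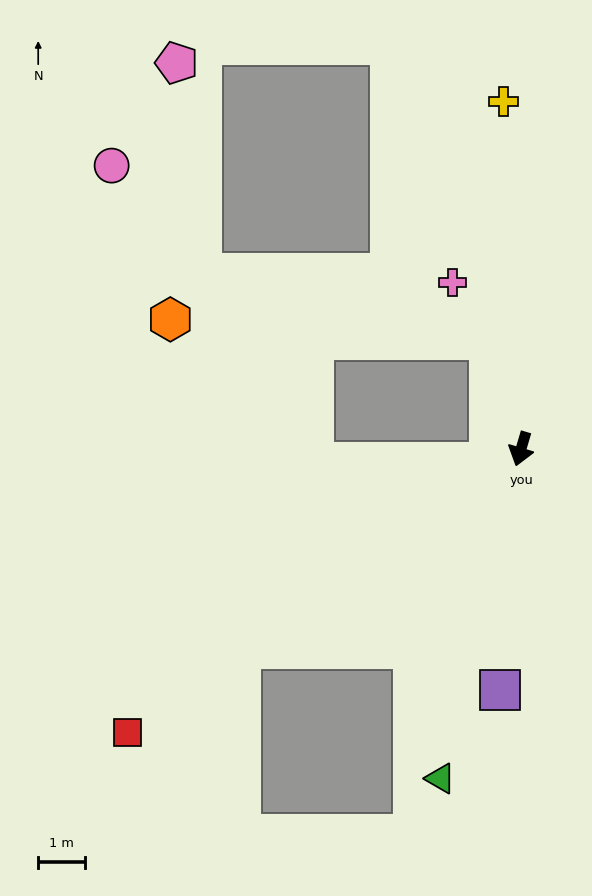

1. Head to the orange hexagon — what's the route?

blocked — turn right 147°, forward 2.4 m, then turn left 70°, forward 6.9 m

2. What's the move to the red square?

turn right 38°, forward 10.4 m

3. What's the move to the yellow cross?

turn right 161°, forward 7.5 m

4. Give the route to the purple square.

turn left 11°, forward 5.2 m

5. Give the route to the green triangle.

turn left 3°, forward 7.3 m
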